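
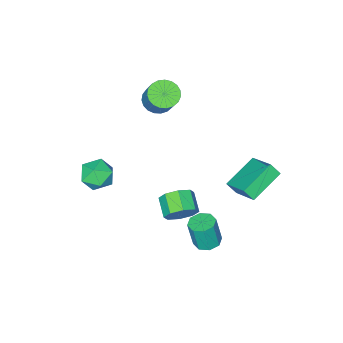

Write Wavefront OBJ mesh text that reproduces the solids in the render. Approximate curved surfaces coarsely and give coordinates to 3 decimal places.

v -0.255 3.354 -3.16
v 0.479 3.498 -3.224
v 0.668 3.249 -1.625
v -0.065 3.106 -1.56
v 0.171 3.97 -3.114
v 0.361 3.721 -1.515
v -0.385 4.082 -3.031
v -0.196 3.833 -1.432
v -0.866 3.767 -3.023
v -0.676 3.518 -1.424
v -0.988 3.211 -3.095
v -0.799 2.962 -1.496
v -0.681 2.739 -3.205
v -0.491 2.49 -1.606
v -0.124 2.627 -3.288
v 0.065 2.378 -1.689
v 0.356 2.942 -3.296
v 0.546 2.693 -1.697
v 2.894 -1.866 -0.641
v 3.366 -2.18 0.219
v 1.414 -2.06 0.101
v 1.886 -2.374 0.961
v 1.964 -1.392 0.659
v 2.879 -1.272 0.201
v 1.901 -2.968 0.119
v 2.816 -2.848 -0.339
v 2.752 -2.861 0.689
v 2.792 -1.887 1.023
v 1.988 -2.353 -0.703
v 2.028 -1.379 -0.369
v -4.097 2.567 0.686
v -3.751 4.189 1.654
v -4.389 3.01 0.048
v -4.043 4.632 1.015
v -2.177 2.648 -0.135
v -1.831 4.27 0.832
v -2.469 3.091 -0.774
v -2.123 4.713 0.194
v -2.239 -2.629 3.054
v -1.518 -3.11 3.13
v -0.961 -2.013 4.782
v -1.681 -1.531 4.706
v -1.407 -2.842 2.915
v -0.849 -1.745 4.567
v -1.439 -2.537 2.723
v -0.882 -1.44 4.375
v -1.61 -2.247 2.589
v -1.053 -1.15 4.241
v -1.89 -2.024 2.535
v -1.332 -0.927 4.187
v -2.229 -1.905 2.571
v -1.672 -0.808 4.223
v -2.571 -1.912 2.69
v -2.013 -0.814 4.342
v -2.855 -2.042 2.872
v -2.297 -0.945 4.524
v -3.032 -2.273 3.086
v -2.475 -1.176 4.738
v -3.073 -2.567 3.294
v -2.515 -1.47 4.946
v -2.969 -2.87 3.461
v -2.411 -1.773 5.113
v -2.739 -3.132 3.557
v -2.181 -2.035 5.209
v -2.422 -3.307 3.567
v -1.864 -2.21 5.219
v -2.074 -3.365 3.487
v -1.516 -2.268 5.139
v -1.754 -3.295 3.333
v -1.196 -2.198 4.985
v 0.27 1.955 -1.593
v 0.984 1.894 -1.001
v 0.465 0.923 -0.475
v -0.25 0.985 -1.067
v 0.461 2.308 -0.754
v -0.059 1.337 -0.228
v -0.175 2.515 -0.998
v -0.694 1.544 -0.472
v -0.55 2.395 -1.591
v -1.069 1.424 -1.065
v -0.445 2.017 -2.185
v -0.964 1.046 -1.659
v 0.079 1.603 -2.432
v -0.441 0.632 -1.906
v 0.714 1.396 -2.188
v 0.195 0.425 -1.662
v 1.089 1.516 -1.595
v 0.57 0.545 -1.069
f 2 1 5
f 2 5 3
f 3 5 6
f 3 6 4
f 5 1 7
f 5 7 6
f 6 7 8
f 6 8 4
f 7 1 9
f 7 9 8
f 8 9 10
f 8 10 4
f 9 1 11
f 9 11 10
f 10 11 12
f 10 12 4
f 11 1 13
f 11 13 12
f 12 13 14
f 12 14 4
f 13 1 15
f 13 15 14
f 14 15 16
f 14 16 4
f 15 1 17
f 15 17 16
f 16 17 18
f 16 18 4
f 17 1 2
f 17 2 18
f 18 2 3
f 18 3 4
f 19 30 24
f 19 24 20
f 19 20 26
f 19 26 29
f 19 29 30
f 20 24 28
f 24 30 23
f 30 29 21
f 29 26 25
f 26 20 27
f 22 28 23
f 22 23 21
f 22 21 25
f 22 25 27
f 22 27 28
f 23 28 24
f 21 23 30
f 25 21 29
f 27 25 26
f 28 27 20
f 32 34 31
f 35 32 31
f 31 34 33
f 33 35 31
f 32 38 34
f 36 32 35
f 36 38 32
f 34 38 33
f 37 35 33
f 33 38 37
f 37 36 35
f 38 36 37
f 40 39 43
f 40 43 41
f 41 43 44
f 41 44 42
f 43 39 45
f 43 45 44
f 44 45 46
f 44 46 42
f 45 39 47
f 45 47 46
f 46 47 48
f 46 48 42
f 47 39 49
f 47 49 48
f 48 49 50
f 48 50 42
f 49 39 51
f 49 51 50
f 50 51 52
f 50 52 42
f 51 39 53
f 51 53 52
f 52 53 54
f 52 54 42
f 53 39 55
f 53 55 54
f 54 55 56
f 54 56 42
f 55 39 57
f 55 57 56
f 56 57 58
f 56 58 42
f 57 39 59
f 57 59 58
f 58 59 60
f 58 60 42
f 59 39 61
f 59 61 60
f 60 61 62
f 60 62 42
f 61 39 63
f 61 63 62
f 62 63 64
f 62 64 42
f 63 39 65
f 63 65 64
f 64 65 66
f 64 66 42
f 65 39 67
f 65 67 66
f 66 67 68
f 66 68 42
f 67 39 69
f 67 69 68
f 68 69 70
f 68 70 42
f 69 39 40
f 69 40 70
f 70 40 41
f 70 41 42
f 72 71 75
f 72 75 73
f 73 75 76
f 73 76 74
f 75 71 77
f 75 77 76
f 76 77 78
f 76 78 74
f 77 71 79
f 77 79 78
f 78 79 80
f 78 80 74
f 79 71 81
f 79 81 80
f 80 81 82
f 80 82 74
f 81 71 83
f 81 83 82
f 82 83 84
f 82 84 74
f 83 71 85
f 83 85 84
f 84 85 86
f 84 86 74
f 85 71 87
f 85 87 86
f 86 87 88
f 86 88 74
f 87 71 72
f 87 72 88
f 88 72 73
f 88 73 74



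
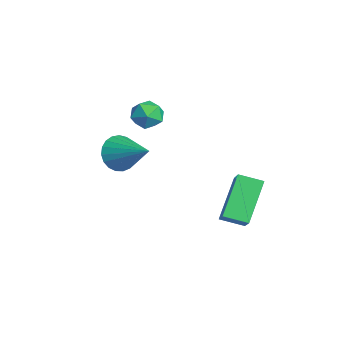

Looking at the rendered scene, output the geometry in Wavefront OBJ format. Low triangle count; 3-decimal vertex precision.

v 0.169 -1.603 -0.237
v 0.419 -1.258 -0.973
v 1.571 -0.797 0.617
v 0.2 -1.011 -0.847
v -0.025 -0.867 -0.615
v -0.216 -0.849 -0.318
v -0.34 -0.962 -0.007
v -0.377 -1.186 0.264
v -0.319 -1.482 0.448
v -0.177 -1.799 0.514
v 0.025 -2.082 0.45
v 0.251 -2.282 0.267
v 0.464 -2.365 -0.003
v 0.625 -2.316 -0.314
v 0.707 -2.144 -0.611
v 0.696 -1.878 -0.844
v 0.594 -1.565 -0.972
v -0.754 3.2 -3.029
v 0.178 3.072 -2.206
v -0.363 4.139 -3.327
v 0.57 4.011 -2.505
v 0.41 2.249 -4.495
v 1.343 2.121 -3.673
v 0.802 3.188 -4.794
v 1.734 3.06 -3.971
v -3.403 0.471 0.29
v -3.063 0.956 -0.214
v -2.697 -0.476 -0.146
v -2.357 0.009 -0.65
v -2.219 0.081 0.113
v -2.656 0.666 0.382
v -3.104 -0.186 -0.742
v -3.541 0.399 -0.473
v -2.878 0.55 -0.852
v -2.331 0.715 -0.323
v -3.429 -0.235 -0.037
v -2.882 -0.07 0.492
f 2 1 4
f 2 4 3
f 4 1 5
f 4 5 3
f 5 1 6
f 5 6 3
f 6 1 7
f 6 7 3
f 7 1 8
f 7 8 3
f 8 1 9
f 8 9 3
f 9 1 10
f 9 10 3
f 10 1 11
f 10 11 3
f 11 1 12
f 11 12 3
f 12 1 13
f 12 13 3
f 13 1 14
f 13 14 3
f 14 1 15
f 14 15 3
f 15 1 16
f 15 16 3
f 16 1 17
f 16 17 3
f 17 1 2
f 17 2 3
f 19 21 18
f 22 19 18
f 18 21 20
f 20 22 18
f 19 25 21
f 23 19 22
f 23 25 19
f 21 25 20
f 24 22 20
f 20 25 24
f 24 23 22
f 25 23 24
f 26 37 31
f 26 31 27
f 26 27 33
f 26 33 36
f 26 36 37
f 27 31 35
f 31 37 30
f 37 36 28
f 36 33 32
f 33 27 34
f 29 35 30
f 29 30 28
f 29 28 32
f 29 32 34
f 29 34 35
f 30 35 31
f 28 30 37
f 32 28 36
f 34 32 33
f 35 34 27



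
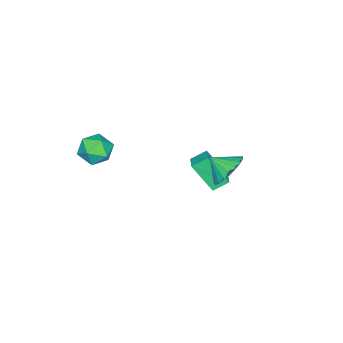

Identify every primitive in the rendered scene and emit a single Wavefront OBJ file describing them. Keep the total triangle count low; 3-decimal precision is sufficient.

v 0.104 -1.431 -0.455
v 1.016 -1.201 -0.556
v 0.444 -2.899 -0.724
v 1.356 -2.669 -0.825
v 0.946 -2.616 0.026
v 0.736 -1.708 0.192
v 0.724 -2.392 -1.472
v 0.514 -1.484 -1.306
v 1.399 -1.795 -1.185
v 1.537 -1.933 -0.259
v -0.077 -2.167 -1.021
v 0.061 -2.305 -0.095
v -3.761 1.549 -4.921
v -3.516 0.486 -3.39
v -4.34 2.111 -4.438
v -4.094 1.048 -2.907
v -3.046 2.072 -4.673
v -2.8 1.009 -3.142
v -3.624 2.634 -4.19
v -3.379 1.571 -2.659
v -0.625 4.383 -0.036
v 0.273 4.251 -0.455
v -0.455 3.477 0.616
v 0.363 4.499 -0.133
v 0.282 4.727 0.205
v 0.044 4.896 0.501
v -0.309 4.976 0.705
v -0.718 4.953 0.78
v -1.11 4.832 0.715
v -1.418 4.634 0.519
v -1.59 4.392 0.228
v -1.594 4.148 -0.109
v -1.432 3.946 -0.434
v -1.129 3.819 -0.69
v -0.74 3.789 -0.832
v -0.33 3.863 -0.837
v 0.028 4.026 -0.704
f 1 12 6
f 1 6 2
f 1 2 8
f 1 8 11
f 1 11 12
f 2 6 10
f 6 12 5
f 12 11 3
f 11 8 7
f 8 2 9
f 4 10 5
f 4 5 3
f 4 3 7
f 4 7 9
f 4 9 10
f 5 10 6
f 3 5 12
f 7 3 11
f 9 7 8
f 10 9 2
f 14 16 13
f 17 14 13
f 13 16 15
f 15 17 13
f 14 20 16
f 18 14 17
f 18 20 14
f 16 20 15
f 19 17 15
f 15 20 19
f 19 18 17
f 20 18 19
f 22 21 24
f 22 24 23
f 24 21 25
f 24 25 23
f 25 21 26
f 25 26 23
f 26 21 27
f 26 27 23
f 27 21 28
f 27 28 23
f 28 21 29
f 28 29 23
f 29 21 30
f 29 30 23
f 30 21 31
f 30 31 23
f 31 21 32
f 31 32 23
f 32 21 33
f 32 33 23
f 33 21 34
f 33 34 23
f 34 21 35
f 34 35 23
f 35 21 36
f 35 36 23
f 36 21 37
f 36 37 23
f 37 21 22
f 37 22 23



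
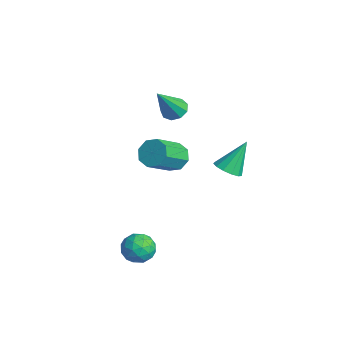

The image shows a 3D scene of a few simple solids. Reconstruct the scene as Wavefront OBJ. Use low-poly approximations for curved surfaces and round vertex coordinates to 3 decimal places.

v 2.873 -3.143 -2.365
v 3.131 -3.487 -1.63
v 2.029 -4.213 -2.57
v 2.287 -4.557 -1.835
v 1.816 -3.847 -1.831
v 2.338 -3.186 -1.705
v 2.822 -4.514 -2.495
v 3.344 -3.853 -2.369
v 3.099 -4.334 -1.71
v 2.477 -3.922 -1.3
v 2.683 -3.778 -2.9
v 2.061 -3.366 -2.49
v 3.076 -3.221 -1.98
v 2.084 -4.479 -2.22
v 1.807 -4.062 -2.218
v 1.959 -4.264 -1.786
v 2.61 -3.044 -2.023
v 2.761 -3.246 -1.591
v 1.988 -3.458 -1.709
v 2.399 -4.454 -2.609
v 2.55 -4.656 -2.177
v 3.201 -3.436 -2.414
v 3.353 -3.638 -1.982
v 3.172 -4.242 -2.491
v 3.209 -3.921 -1.595
v 2.713 -4.55 -1.715
v 3.028 -4.525 -2.103
v 3.334 -4.136 -2.029
v 2.843 -3.679 -1.353
v 2.347 -4.308 -1.474
v 2.071 -3.891 -1.472
v 2.377 -3.502 -1.397
v 2.825 -4.177 -1.401
v 2.813 -3.392 -2.726
v 2.317 -4.021 -2.847
v 2.783 -4.198 -2.803
v 3.089 -3.809 -2.728
v 2.447 -3.15 -2.485
v 1.951 -3.779 -2.605
v 1.826 -3.564 -2.171
v 2.132 -3.175 -2.097
v 2.335 -3.523 -2.799
v -0.676 1.952 -0.575
v -0.181 1.496 -0.222
v -0.824 2.988 0.975
v 0.051 1.805 -0.407
v 0.051 2.161 -0.645
v -0.179 2.451 -0.861
v -0.567 2.582 -0.986
v -0.99 2.513 -0.98
v -1.313 2.266 -0.846
v -1.434 1.919 -0.625
v -1.314 1.583 -0.389
v -0.992 1.364 -0.211
v -0.569 1.331 -0.149
v 1.212 -1.53 2.456
v 1.886 -1.511 2.064
v 2.522 -2.83 3.092
v 1.848 -2.85 3.484
v 1.885 -1.144 2.535
v 2.521 -2.464 3.563
v 1.49 -1.004 2.96
v 2.126 -2.323 3.988
v 0.932 -1.172 3.09
v 1.568 -2.491 4.118
v 0.538 -1.55 2.848
v 1.174 -2.869 3.876
v 0.539 -1.916 2.377
v 1.175 -3.236 3.405
v 0.934 -2.057 1.952
v 1.57 -3.376 2.98
v 1.492 -1.889 1.822
v 2.128 -3.208 2.85
v -3.196 0.332 2.465
v -2.733 -0.018 2.074
v -2.604 -0.792 4.175
v -2.528 0.372 2.26
v -2.636 0.744 2.542
v -3.006 0.923 2.788
v -3.465 0.825 2.882
v -3.798 0.496 2.782
v -3.85 0.091 2.533
v -3.595 -0.202 2.252
v -3.154 -0.245 2.071
f 1 38 17
f 38 12 41
f 17 41 6
f 38 41 17
f 1 17 13
f 17 6 18
f 13 18 2
f 17 18 13
f 1 13 22
f 13 2 23
f 22 23 8
f 13 23 22
f 1 22 34
f 22 8 37
f 34 37 11
f 22 37 34
f 1 34 38
f 34 11 42
f 38 42 12
f 34 42 38
f 2 18 29
f 18 6 32
f 29 32 10
f 18 32 29
f 6 41 19
f 41 12 40
f 19 40 5
f 41 40 19
f 12 42 39
f 42 11 35
f 39 35 3
f 42 35 39
f 11 37 36
f 37 8 24
f 36 24 7
f 37 24 36
f 8 23 28
f 23 2 25
f 28 25 9
f 23 25 28
f 4 30 16
f 30 10 31
f 16 31 5
f 30 31 16
f 4 16 14
f 16 5 15
f 14 15 3
f 16 15 14
f 4 14 21
f 14 3 20
f 21 20 7
f 14 20 21
f 4 21 26
f 21 7 27
f 26 27 9
f 21 27 26
f 4 26 30
f 26 9 33
f 30 33 10
f 26 33 30
f 5 31 19
f 31 10 32
f 19 32 6
f 31 32 19
f 3 15 39
f 15 5 40
f 39 40 12
f 15 40 39
f 7 20 36
f 20 3 35
f 36 35 11
f 20 35 36
f 9 27 28
f 27 7 24
f 28 24 8
f 27 24 28
f 10 33 29
f 33 9 25
f 29 25 2
f 33 25 29
f 44 43 46
f 44 46 45
f 46 43 47
f 46 47 45
f 47 43 48
f 47 48 45
f 48 43 49
f 48 49 45
f 49 43 50
f 49 50 45
f 50 43 51
f 50 51 45
f 51 43 52
f 51 52 45
f 52 43 53
f 52 53 45
f 53 43 54
f 53 54 45
f 54 43 55
f 54 55 45
f 55 43 44
f 55 44 45
f 57 56 60
f 57 60 58
f 58 60 61
f 58 61 59
f 60 56 62
f 60 62 61
f 61 62 63
f 61 63 59
f 62 56 64
f 62 64 63
f 63 64 65
f 63 65 59
f 64 56 66
f 64 66 65
f 65 66 67
f 65 67 59
f 66 56 68
f 66 68 67
f 67 68 69
f 67 69 59
f 68 56 70
f 68 70 69
f 69 70 71
f 69 71 59
f 70 56 72
f 70 72 71
f 71 72 73
f 71 73 59
f 72 56 57
f 72 57 73
f 73 57 58
f 73 58 59
f 75 74 77
f 75 77 76
f 77 74 78
f 77 78 76
f 78 74 79
f 78 79 76
f 79 74 80
f 79 80 76
f 80 74 81
f 80 81 76
f 81 74 82
f 81 82 76
f 82 74 83
f 82 83 76
f 83 74 84
f 83 84 76
f 84 74 75
f 84 75 76



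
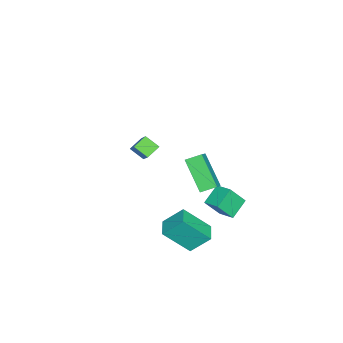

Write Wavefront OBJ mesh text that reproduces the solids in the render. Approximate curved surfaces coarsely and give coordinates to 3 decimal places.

v -3.11 -3.807 -4.114
v -3.235 -4.661 -3.533
v -3.839 -3.386 -3.651
v -3.964 -4.24 -3.071
v -1.836 -3.08 -2.769
v -1.961 -3.934 -2.189
v -2.565 -2.659 -2.307
v -2.69 -3.513 -1.726
v 1.516 2.173 -3.434
v 0.466 2.525 -2.754
v 2.031 3.075 -3.107
v 0.981 3.428 -2.426
v 2.019 1.472 -2.294
v 0.969 1.825 -1.613
v 2.534 2.375 -1.966
v 1.484 2.727 -1.286
v 3.168 0.968 2.067
v 4.038 1.06 2.699
v 2.814 1.755 2.439
v 3.684 1.847 3.072
v 4.136 2.113 0.568
v 5.006 2.205 1.201
v 3.782 2.9 0.941
v 4.652 2.992 1.573
v 2.41 0.842 -5.203
v 2.919 -0.543 -3.722
v 2.108 1.892 -4.117
v 2.617 0.507 -2.637
v 3.483 1.193 -5.243
v 3.992 -0.192 -3.763
v 3.181 2.243 -4.158
v 3.69 0.858 -2.677
f 2 4 1
f 5 2 1
f 1 4 3
f 3 5 1
f 2 8 4
f 6 2 5
f 6 8 2
f 4 8 3
f 7 5 3
f 3 8 7
f 7 6 5
f 8 6 7
f 10 12 9
f 13 10 9
f 9 12 11
f 11 13 9
f 10 16 12
f 14 10 13
f 14 16 10
f 12 16 11
f 15 13 11
f 11 16 15
f 15 14 13
f 16 14 15
f 18 20 17
f 21 18 17
f 17 20 19
f 19 21 17
f 18 24 20
f 22 18 21
f 22 24 18
f 20 24 19
f 23 21 19
f 19 24 23
f 23 22 21
f 24 22 23
f 26 28 25
f 29 26 25
f 25 28 27
f 27 29 25
f 26 32 28
f 30 26 29
f 30 32 26
f 28 32 27
f 31 29 27
f 27 32 31
f 31 30 29
f 32 30 31



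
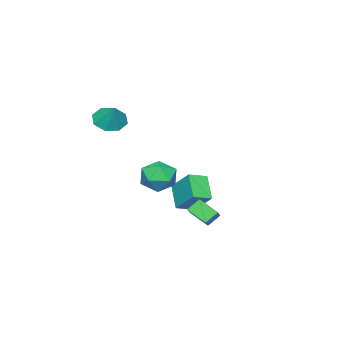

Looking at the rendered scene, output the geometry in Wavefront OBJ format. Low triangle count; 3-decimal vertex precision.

v 0.57 -0.469 -0.296
v 1.288 -0.719 -1.195
v -0.928 -1.001 -1.345
v -0.21 -1.251 -2.244
v -0.191 -1.917 -1.273
v 0.735 -1.588 -0.625
v -0.375 -0.132 -1.915
v 0.551 0.197 -1.267
v 0.704 -0.51 -2.196
v 0.818 -1.613 -1.799
v -0.458 -0.107 -0.741
v -0.344 -1.21 -0.344
v -2.339 -0.231 -4.505
v -3.222 -1.175 -3.296
v -2.051 1.165 -3.204
v -2.934 0.221 -1.995
v -1.306 -0.761 -4.165
v -2.189 -1.705 -2.956
v -1.018 0.635 -2.864
v -1.901 -0.309 -1.655
v 1.122 -3.462 2.776
v 1.913 -3.19 2.192
v 1.678 -2.738 3.864
v 1.324 -2.68 2.153
v 0.616 -2.628 2.479
v 0.205 -3.064 2.979
v 0.332 -3.734 3.36
v 0.921 -4.244 3.399
v 1.628 -4.296 3.073
v 2.039 -3.86 2.573
v 1.707 3.137 -1.785
v 2.789 3.737 -1.048
v 1.596 4.232 -2.513
v 2.678 4.832 -1.776
v 2.322 2.788 -2.404
v 3.404 3.388 -1.667
v 2.211 3.883 -3.132
v 3.293 4.483 -2.395
f 1 12 6
f 1 6 2
f 1 2 8
f 1 8 11
f 1 11 12
f 2 6 10
f 6 12 5
f 12 11 3
f 11 8 7
f 8 2 9
f 4 10 5
f 4 5 3
f 4 3 7
f 4 7 9
f 4 9 10
f 5 10 6
f 3 5 12
f 7 3 11
f 9 7 8
f 10 9 2
f 14 16 13
f 17 14 13
f 13 16 15
f 15 17 13
f 14 20 16
f 18 14 17
f 18 20 14
f 16 20 15
f 19 17 15
f 15 20 19
f 19 18 17
f 20 18 19
f 22 21 24
f 22 24 23
f 24 21 25
f 24 25 23
f 25 21 26
f 25 26 23
f 26 21 27
f 26 27 23
f 27 21 28
f 27 28 23
f 28 21 29
f 28 29 23
f 29 21 30
f 29 30 23
f 30 21 22
f 30 22 23
f 32 34 31
f 35 32 31
f 31 34 33
f 33 35 31
f 32 38 34
f 36 32 35
f 36 38 32
f 34 38 33
f 37 35 33
f 33 38 37
f 37 36 35
f 38 36 37



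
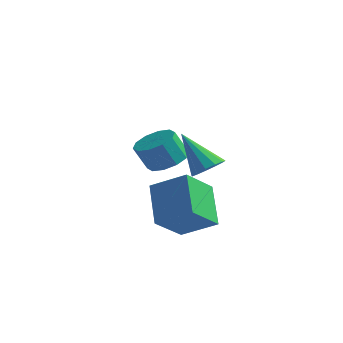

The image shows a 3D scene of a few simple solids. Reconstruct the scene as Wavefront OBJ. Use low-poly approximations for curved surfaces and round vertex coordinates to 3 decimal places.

v 1.899 -1.801 -0.324
v 2.516 -1.723 0.178
v 0.561 -1.699 1.304
v 2.399 -1.305 0.055
v 2.123 -1.045 -0.188
v 1.775 -1.025 -0.474
v 1.467 -1.251 -0.713
v 1.296 -1.652 -0.829
v 1.316 -2.1 -0.784
v 1.522 -2.453 -0.593
v 1.847 -2.599 -0.317
v 2.188 -2.492 -0.043
v 2.438 -2.165 0.141
v -2.957 2.882 -2.485
v -2.131 2.276 -2.383
v -2.596 1.851 -1.133
v -3.423 2.458 -1.235
v -1.989 2.845 -2.137
v -2.454 2.421 -0.887
v -2.216 3.429 -2.023
v -2.682 3.004 -0.773
v -2.727 3.804 -2.086
v -3.193 3.379 -0.836
v -3.326 3.826 -2.302
v -3.791 3.402 -1.051
v -3.784 3.489 -2.587
v -4.249 3.064 -1.337
v -3.926 2.919 -2.833
v -4.391 2.495 -1.583
v -3.698 2.336 -2.947
v -4.164 1.911 -1.697
v -3.187 1.961 -2.884
v -3.653 1.536 -1.634
v -2.589 1.938 -2.669
v -3.054 1.514 -1.418
v 0.539 -1.666 -4.445
v 0.25 -3.215 -3.262
v -0.529 -0.384 -3.027
v -0.817 -1.932 -1.844
v 2.097 -1.308 -3.596
v 1.809 -2.856 -2.413
v 1.03 -0.025 -2.178
v 0.741 -1.574 -0.995
f 2 1 4
f 2 4 3
f 4 1 5
f 4 5 3
f 5 1 6
f 5 6 3
f 6 1 7
f 6 7 3
f 7 1 8
f 7 8 3
f 8 1 9
f 8 9 3
f 9 1 10
f 9 10 3
f 10 1 11
f 10 11 3
f 11 1 12
f 11 12 3
f 12 1 13
f 12 13 3
f 13 1 2
f 13 2 3
f 15 14 18
f 15 18 16
f 16 18 19
f 16 19 17
f 18 14 20
f 18 20 19
f 19 20 21
f 19 21 17
f 20 14 22
f 20 22 21
f 21 22 23
f 21 23 17
f 22 14 24
f 22 24 23
f 23 24 25
f 23 25 17
f 24 14 26
f 24 26 25
f 25 26 27
f 25 27 17
f 26 14 28
f 26 28 27
f 27 28 29
f 27 29 17
f 28 14 30
f 28 30 29
f 29 30 31
f 29 31 17
f 30 14 32
f 30 32 31
f 31 32 33
f 31 33 17
f 32 14 34
f 32 34 33
f 33 34 35
f 33 35 17
f 34 14 15
f 34 15 35
f 35 15 16
f 35 16 17
f 37 39 36
f 40 37 36
f 36 39 38
f 38 40 36
f 37 43 39
f 41 37 40
f 41 43 37
f 39 43 38
f 42 40 38
f 38 43 42
f 42 41 40
f 43 41 42



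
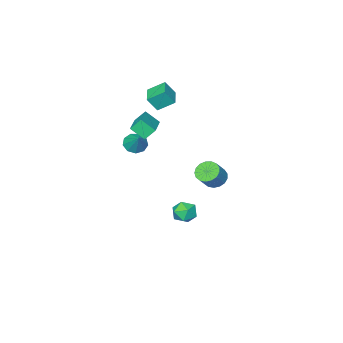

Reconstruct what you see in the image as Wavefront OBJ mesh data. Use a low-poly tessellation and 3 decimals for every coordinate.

v 1.58 3.452 0.879
v 2.106 3.491 0.419
v 2.846 3.667 1.281
v 2.32 3.628 1.741
v 1.999 3.807 0.446
v 2.74 3.984 1.308
v 1.796 4.042 0.572
v 2.537 4.219 1.434
v 1.544 4.142 0.768
v 2.284 4.319 1.63
v 1.3 4.083 0.99
v 2.04 4.26 1.852
v 1.12 3.88 1.186
v 1.86 4.057 2.048
v 1.045 3.579 1.312
v 1.785 3.756 2.174
v 1.093 3.248 1.339
v 1.833 3.425 2.201
v 1.252 2.964 1.26
v 1.993 3.141 2.122
v 1.487 2.792 1.094
v 2.227 2.969 1.956
v 1.742 2.771 0.879
v 2.483 2.948 1.741
v 1.961 2.905 0.664
v 2.701 3.082 1.526
v 2.092 3.165 0.498
v 2.833 3.342 1.36
v 2.401 -2.048 1.318
v 3.032 -2.351 1.294
v 2.819 -1.252 2.242
v 3.014 -1.985 0.986
v 2.71 -1.648 0.833
v 2.261 -1.499 0.907
v 1.878 -1.606 1.173
v 1.739 -1.921 1.507
v 1.91 -2.295 1.752
v 2.311 -2.554 1.794
v 2.754 -2.576 1.613
v 2.698 -1.728 3.373
v 2.2 -1.423 3.992
v 2.285 -1.045 2.705
v 1.788 -0.741 3.324
v 4.112 -0.399 3.856
v 3.615 -0.095 4.475
v 3.7 0.283 3.188
v 3.202 0.588 3.807
v -0.327 -4.264 3.561
v -1.023 -3.572 4.199
v -0.808 -3.947 2.694
v -1.503 -3.255 3.332
v 0.483 -3.345 3.448
v -0.212 -2.653 4.086
v 0.003 -3.028 2.581
v -0.693 -2.336 3.219
v 0.534 0.838 -3.924
v 1.001 0.659 -3.3
v 0.559 -0.399 -4.3
v 1.026 -0.578 -3.676
v 0.263 -0.372 -3.558
v 0.247 0.393 -3.326
v 1.313 -0.133 -4.274
v 1.297 0.632 -4.042
v 1.482 0.058 -3.517
v 0.833 -0.089 -3.074
v 0.727 0.349 -4.526
v 0.078 0.202 -4.083
f 2 1 5
f 2 5 3
f 3 5 6
f 3 6 4
f 5 1 7
f 5 7 6
f 6 7 8
f 6 8 4
f 7 1 9
f 7 9 8
f 8 9 10
f 8 10 4
f 9 1 11
f 9 11 10
f 10 11 12
f 10 12 4
f 11 1 13
f 11 13 12
f 12 13 14
f 12 14 4
f 13 1 15
f 13 15 14
f 14 15 16
f 14 16 4
f 15 1 17
f 15 17 16
f 16 17 18
f 16 18 4
f 17 1 19
f 17 19 18
f 18 19 20
f 18 20 4
f 19 1 21
f 19 21 20
f 20 21 22
f 20 22 4
f 21 1 23
f 21 23 22
f 22 23 24
f 22 24 4
f 23 1 25
f 23 25 24
f 24 25 26
f 24 26 4
f 25 1 27
f 25 27 26
f 26 27 28
f 26 28 4
f 27 1 2
f 27 2 28
f 28 2 3
f 28 3 4
f 30 29 32
f 30 32 31
f 32 29 33
f 32 33 31
f 33 29 34
f 33 34 31
f 34 29 35
f 34 35 31
f 35 29 36
f 35 36 31
f 36 29 37
f 36 37 31
f 37 29 38
f 37 38 31
f 38 29 39
f 38 39 31
f 39 29 30
f 39 30 31
f 41 43 40
f 44 41 40
f 40 43 42
f 42 44 40
f 41 47 43
f 45 41 44
f 45 47 41
f 43 47 42
f 46 44 42
f 42 47 46
f 46 45 44
f 47 45 46
f 49 51 48
f 52 49 48
f 48 51 50
f 50 52 48
f 49 55 51
f 53 49 52
f 53 55 49
f 51 55 50
f 54 52 50
f 50 55 54
f 54 53 52
f 55 53 54
f 56 67 61
f 56 61 57
f 56 57 63
f 56 63 66
f 56 66 67
f 57 61 65
f 61 67 60
f 67 66 58
f 66 63 62
f 63 57 64
f 59 65 60
f 59 60 58
f 59 58 62
f 59 62 64
f 59 64 65
f 60 65 61
f 58 60 67
f 62 58 66
f 64 62 63
f 65 64 57



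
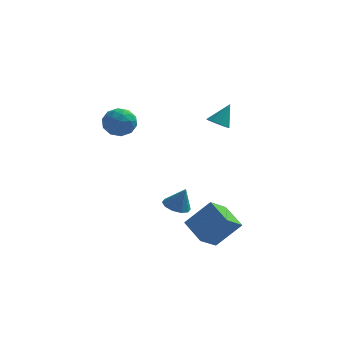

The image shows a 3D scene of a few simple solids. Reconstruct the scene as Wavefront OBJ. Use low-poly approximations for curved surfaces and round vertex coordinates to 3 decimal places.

v -4.462 -0.215 2.646
v -3.817 0.497 2.465
v -3.303 -1.117 3.235
v -2.658 -0.405 3.054
v -3.332 -0.287 3.751
v -4.049 0.27 3.388
v -3.071 -0.89 2.312
v -3.788 -0.333 1.949
v -2.957 0.08 2.259
v -3.118 0.452 3.148
v -4.002 -1.072 2.552
v -4.163 -0.7 3.441
v -4.241 0.22 2.504
v -2.879 -0.84 3.196
v -3.275 -0.771 3.606
v -2.896 -0.353 3.5
v -4.378 0.087 3.046
v -3.998 0.505 2.94
v -3.714 0.044 3.696
v -3.122 -1.125 2.76
v -2.742 -0.707 2.654
v -4.224 -0.267 2.2
v -3.845 0.151 2.094
v -3.406 -0.664 2.004
v -3.356 0.393 2.277
v -2.675 -0.137 2.622
v -2.918 -0.422 2.186
v -3.339 -0.094 1.973
v -3.451 0.612 2.799
v -2.77 0.082 3.145
v -3.167 0.151 3.555
v -3.588 0.479 3.342
v -2.946 0.367 2.678
v -4.35 -0.702 2.555
v -3.669 -1.232 2.901
v -3.532 -1.099 2.358
v -3.953 -0.771 2.145
v -4.445 -0.483 3.078
v -3.764 -1.013 3.423
v -3.781 -0.526 3.727
v -4.202 -0.198 3.514
v -4.174 -0.987 3.022
v 1.034 -2.619 -3.319
v 0.411 -3.66 -2.507
v 2.308 -2.292 -1.92
v 1.685 -3.333 -1.109
v 2.035 -3.727 -3.971
v 1.412 -4.768 -3.16
v 3.309 -3.4 -2.573
v 2.686 -4.441 -1.761
v -0.666 0.148 -3.241
v -0.171 0.751 -3.421
v -0.154 0.112 -1.959
v -0.592 0.945 -3.247
v -1.041 0.834 -3.072
v -1.346 0.462 -2.96
v -1.392 -0.031 -2.956
v -1.16 -0.455 -3.061
v -0.739 -0.648 -3.234
v -0.291 -0.538 -3.41
v 0.015 -0.165 -3.521
v 0.06 0.327 -3.525
v 1.032 3.238 1.604
v 1.61 2.865 1.543
v 1.588 3.902 2.816
v 1.636 3.323 1.281
v 1.308 3.73 1.207
v 0.819 3.849 1.366
v 0.454 3.61 1.665
v 0.429 3.152 1.927
v 0.757 2.745 2
v 1.246 2.626 1.841
f 1 38 17
f 38 12 41
f 17 41 6
f 38 41 17
f 1 17 13
f 17 6 18
f 13 18 2
f 17 18 13
f 1 13 22
f 13 2 23
f 22 23 8
f 13 23 22
f 1 22 34
f 22 8 37
f 34 37 11
f 22 37 34
f 1 34 38
f 34 11 42
f 38 42 12
f 34 42 38
f 2 18 29
f 18 6 32
f 29 32 10
f 18 32 29
f 6 41 19
f 41 12 40
f 19 40 5
f 41 40 19
f 12 42 39
f 42 11 35
f 39 35 3
f 42 35 39
f 11 37 36
f 37 8 24
f 36 24 7
f 37 24 36
f 8 23 28
f 23 2 25
f 28 25 9
f 23 25 28
f 4 30 16
f 30 10 31
f 16 31 5
f 30 31 16
f 4 16 14
f 16 5 15
f 14 15 3
f 16 15 14
f 4 14 21
f 14 3 20
f 21 20 7
f 14 20 21
f 4 21 26
f 21 7 27
f 26 27 9
f 21 27 26
f 4 26 30
f 26 9 33
f 30 33 10
f 26 33 30
f 5 31 19
f 31 10 32
f 19 32 6
f 31 32 19
f 3 15 39
f 15 5 40
f 39 40 12
f 15 40 39
f 7 20 36
f 20 3 35
f 36 35 11
f 20 35 36
f 9 27 28
f 27 7 24
f 28 24 8
f 27 24 28
f 10 33 29
f 33 9 25
f 29 25 2
f 33 25 29
f 44 46 43
f 47 44 43
f 43 46 45
f 45 47 43
f 44 50 46
f 48 44 47
f 48 50 44
f 46 50 45
f 49 47 45
f 45 50 49
f 49 48 47
f 50 48 49
f 52 51 54
f 52 54 53
f 54 51 55
f 54 55 53
f 55 51 56
f 55 56 53
f 56 51 57
f 56 57 53
f 57 51 58
f 57 58 53
f 58 51 59
f 58 59 53
f 59 51 60
f 59 60 53
f 60 51 61
f 60 61 53
f 61 51 62
f 61 62 53
f 62 51 52
f 62 52 53
f 64 63 66
f 64 66 65
f 66 63 67
f 66 67 65
f 67 63 68
f 67 68 65
f 68 63 69
f 68 69 65
f 69 63 70
f 69 70 65
f 70 63 71
f 70 71 65
f 71 63 72
f 71 72 65
f 72 63 64
f 72 64 65



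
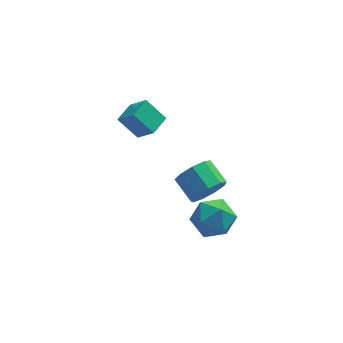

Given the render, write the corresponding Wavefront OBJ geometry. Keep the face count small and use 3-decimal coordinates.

v 2.807 -2.091 -0.989
v 3.318 -1.821 -0.012
v 4.422 -2.619 -1.688
v 4.933 -2.349 -0.711
v 4.225 -3.236 -0.755
v 3.227 -2.91 -0.324
v 4.513 -1.53 -1.376
v 3.515 -1.204 -0.945
v 4.372 -1.475 -0.251
v 4.194 -2.529 0.133
v 3.546 -1.911 -1.833
v 3.368 -2.965 -1.449
v 0.845 3.018 0.094
v 1.556 2.377 1.046
v -0.057 3.501 1.093
v 0.654 2.86 2.045
v 1.506 3.96 0.235
v 2.217 3.319 1.187
v 0.604 4.443 1.234
v 1.315 3.802 2.186
v 3.735 -1.409 0.282
v 4.239 -1.553 1.098
v 3.609 -0.495 1.674
v 3.105 -0.351 0.858
v 4.569 -1.139 0.698
v 3.938 -0.08 1.274
v 4.508 -0.851 0.103
v 3.878 0.207 0.679
v 4.086 -0.825 -0.408
v 3.455 0.234 0.168
v 3.5 -1.072 -0.596
v 2.869 -0.013 -0.02
v 3.024 -1.476 -0.374
v 2.393 -0.418 0.202
v 2.881 -1.85 0.156
v 2.25 -0.792 0.732
v 3.137 -2.017 0.744
v 2.507 -0.959 1.32
v 3.674 -1.9 1.116
v 3.043 -0.842 1.692
f 1 12 6
f 1 6 2
f 1 2 8
f 1 8 11
f 1 11 12
f 2 6 10
f 6 12 5
f 12 11 3
f 11 8 7
f 8 2 9
f 4 10 5
f 4 5 3
f 4 3 7
f 4 7 9
f 4 9 10
f 5 10 6
f 3 5 12
f 7 3 11
f 9 7 8
f 10 9 2
f 14 16 13
f 17 14 13
f 13 16 15
f 15 17 13
f 14 20 16
f 18 14 17
f 18 20 14
f 16 20 15
f 19 17 15
f 15 20 19
f 19 18 17
f 20 18 19
f 22 21 25
f 22 25 23
f 23 25 26
f 23 26 24
f 25 21 27
f 25 27 26
f 26 27 28
f 26 28 24
f 27 21 29
f 27 29 28
f 28 29 30
f 28 30 24
f 29 21 31
f 29 31 30
f 30 31 32
f 30 32 24
f 31 21 33
f 31 33 32
f 32 33 34
f 32 34 24
f 33 21 35
f 33 35 34
f 34 35 36
f 34 36 24
f 35 21 37
f 35 37 36
f 36 37 38
f 36 38 24
f 37 21 39
f 37 39 38
f 38 39 40
f 38 40 24
f 39 21 22
f 39 22 40
f 40 22 23
f 40 23 24



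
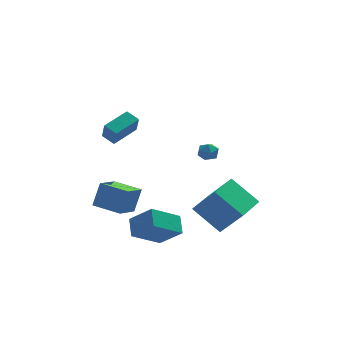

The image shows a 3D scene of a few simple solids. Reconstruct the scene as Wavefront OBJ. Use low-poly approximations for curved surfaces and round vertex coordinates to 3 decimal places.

v -4.043 1.738 -3.947
v -3.558 2.109 -2.555
v -3.085 2.928 -4.597
v -2.601 3.299 -3.205
v -2.779 0.641 -4.095
v -2.295 1.012 -2.703
v -1.822 1.831 -4.745
v -1.337 2.202 -3.353
v -3.836 -0.483 2.399
v -3.807 -1.01 3.399
v -2.528 0.393 2.823
v -2.499 -0.134 3.822
v -3.341 -1.066 2.078
v -3.312 -1.593 3.077
v -2.033 -0.19 2.501
v -2.004 -0.717 3.501
v -1.934 -4.08 -2.288
v -1.847 -3.089 -1.653
v -2.924 -3.3 -3.368
v -2.837 -2.31 -2.733
v -0.383 -3.55 -3.327
v -0.296 -2.56 -2.692
v -1.373 -2.771 -4.407
v -1.286 -1.78 -3.772
v 1.836 -2.32 -4.291
v 0.61 -1.307 -3.013
v 3.065 -0.819 -4.302
v 1.839 0.194 -3.024
v 2.821 -3.114 -2.716
v 1.595 -2.101 -1.438
v 4.05 -1.613 -2.727
v 2.824 -0.6 -1.449
v 2.089 3.507 -1.109
v 2.421 3.689 -1.64
v 2.479 2.531 -1.2
v 2.811 2.713 -1.731
v 2.981 2.944 -1.146
v 2.74 3.547 -1.089
v 2.16 2.673 -1.751
v 1.919 3.276 -1.694
v 2.465 3.174 -2.037
v 2.972 3.341 -1.663
v 1.928 2.879 -1.177
v 2.435 3.046 -0.803
f 2 4 1
f 5 2 1
f 1 4 3
f 3 5 1
f 2 8 4
f 6 2 5
f 6 8 2
f 4 8 3
f 7 5 3
f 3 8 7
f 7 6 5
f 8 6 7
f 10 12 9
f 13 10 9
f 9 12 11
f 11 13 9
f 10 16 12
f 14 10 13
f 14 16 10
f 12 16 11
f 15 13 11
f 11 16 15
f 15 14 13
f 16 14 15
f 18 20 17
f 21 18 17
f 17 20 19
f 19 21 17
f 18 24 20
f 22 18 21
f 22 24 18
f 20 24 19
f 23 21 19
f 19 24 23
f 23 22 21
f 24 22 23
f 26 28 25
f 29 26 25
f 25 28 27
f 27 29 25
f 26 32 28
f 30 26 29
f 30 32 26
f 28 32 27
f 31 29 27
f 27 32 31
f 31 30 29
f 32 30 31
f 33 44 38
f 33 38 34
f 33 34 40
f 33 40 43
f 33 43 44
f 34 38 42
f 38 44 37
f 44 43 35
f 43 40 39
f 40 34 41
f 36 42 37
f 36 37 35
f 36 35 39
f 36 39 41
f 36 41 42
f 37 42 38
f 35 37 44
f 39 35 43
f 41 39 40
f 42 41 34



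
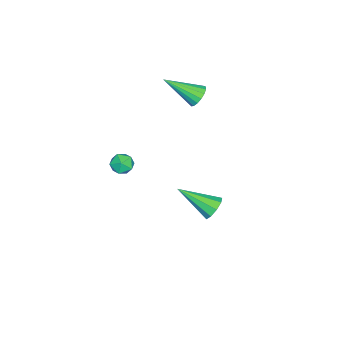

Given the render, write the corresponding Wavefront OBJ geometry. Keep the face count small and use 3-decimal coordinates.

v -3.815 2.003 2.681
v -3.592 1.7 2.151
v -3.385 0.437 3.759
v -3.342 1.846 2.264
v -3.2 2.028 2.472
v -3.199 2.205 2.728
v -3.339 2.335 2.973
v -3.588 2.39 3.152
v -3.889 2.356 3.222
v -4.173 2.241 3.168
v -4.375 2.072 3.003
v -4.449 1.887 2.764
v -4.377 1.729 2.506
v -4.177 1.633 2.288
v -3.894 1.623 2.16
v -1.615 3.632 -3.34
v -1.02 3.491 -3.68
v -1.425 1.888 -2.28
v -0.926 3.742 -3.283
v -1.154 3.942 -2.913
v -1.598 3.997 -2.742
v -2.05 3.882 -2.851
v -2.298 3.65 -3.188
v -2.227 3.41 -3.596
v -1.869 3.274 -3.884
v -1.393 3.306 -3.917
v 1.583 0.568 2.492
v 1.961 1.002 2.75
v 2.339 0.278 1.87
v 2.717 0.712 2.128
v 2.538 0.21 2.465
v 2.071 0.388 2.849
v 2.229 0.892 1.771
v 1.762 1.07 2.155
v 2.36 1.202 2.304
v 2.552 0.78 2.733
v 1.748 0.5 1.887
v 1.94 0.078 2.316
f 2 1 4
f 2 4 3
f 4 1 5
f 4 5 3
f 5 1 6
f 5 6 3
f 6 1 7
f 6 7 3
f 7 1 8
f 7 8 3
f 8 1 9
f 8 9 3
f 9 1 10
f 9 10 3
f 10 1 11
f 10 11 3
f 11 1 12
f 11 12 3
f 12 1 13
f 12 13 3
f 13 1 14
f 13 14 3
f 14 1 15
f 14 15 3
f 15 1 2
f 15 2 3
f 17 16 19
f 17 19 18
f 19 16 20
f 19 20 18
f 20 16 21
f 20 21 18
f 21 16 22
f 21 22 18
f 22 16 23
f 22 23 18
f 23 16 24
f 23 24 18
f 24 16 25
f 24 25 18
f 25 16 26
f 25 26 18
f 26 16 17
f 26 17 18
f 27 38 32
f 27 32 28
f 27 28 34
f 27 34 37
f 27 37 38
f 28 32 36
f 32 38 31
f 38 37 29
f 37 34 33
f 34 28 35
f 30 36 31
f 30 31 29
f 30 29 33
f 30 33 35
f 30 35 36
f 31 36 32
f 29 31 38
f 33 29 37
f 35 33 34
f 36 35 28



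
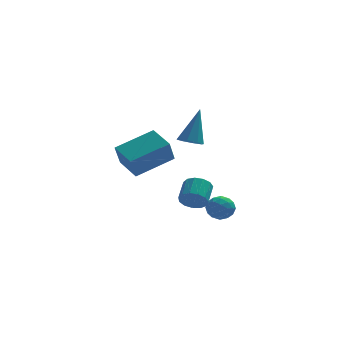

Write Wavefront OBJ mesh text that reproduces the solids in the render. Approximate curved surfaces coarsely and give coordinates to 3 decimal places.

v 0.723 -0.879 -2.806
v 1.11 -0.668 -3.401
v 1.463 0.351 -2.808
v 1.077 0.139 -2.214
v 0.727 -0.508 -3.446
v 1.081 0.51 -2.854
v 0.343 -0.467 -3.289
v 0.697 0.552 -2.697
v 0.08 -0.556 -2.978
v 0.434 0.462 -2.386
v 0.021 -0.748 -2.613
v 0.375 0.27 -2.02
v 0.185 -0.982 -2.309
v 0.538 0.037 -1.716
v 0.52 -1.183 -2.163
v 0.873 -0.164 -1.57
v 0.919 -1.288 -2.221
v 1.273 -0.269 -1.629
v 1.257 -1.263 -2.465
v 1.61 -0.244 -1.873
v 1.424 -1.116 -2.817
v 1.778 -0.097 -2.225
v 1.37 -0.894 -3.166
v 1.723 0.124 -2.574
v -2.268 -3.88 0.197
v -2.554 -4.448 1.366
v -2.896 -2.671 0.632
v -3.181 -3.239 1.8
v -0.419 -3.201 0.98
v -0.704 -3.769 2.148
v -1.046 -1.992 1.414
v -1.332 -2.56 2.583
v 1.824 -0.314 -3.544
v 2.477 -0.412 -3.153
v 1.583 -1.528 -3.447
v 2.236 -1.626 -3.056
v 1.653 -1.243 -2.738
v 1.801 -0.492 -2.798
v 2.259 -1.448 -3.802
v 2.407 -0.697 -3.862
v 2.746 -1.113 -3.313
v 2.371 -0.986 -2.655
v 1.689 -0.954 -3.945
v 1.314 -0.827 -3.287
v 2.171 -0.256 -3.357
v 1.889 -1.684 -3.243
v 1.546 -1.458 -3.056
v 1.93 -1.516 -2.826
v 1.774 -0.303 -3.148
v 2.158 -0.361 -2.918
v 1.674 -0.849 -2.674
v 1.902 -1.579 -3.682
v 2.286 -1.637 -3.452
v 2.13 -0.424 -3.774
v 2.514 -0.482 -3.544
v 2.386 -1.091 -3.926
v 2.713 -0.726 -3.221
v 2.572 -1.44 -3.164
v 2.585 -1.335 -3.603
v 2.672 -0.894 -3.638
v 2.493 -0.651 -2.835
v 2.352 -1.365 -2.777
v 2.009 -1.14 -2.59
v 2.096 -0.699 -2.626
v 2.651 -1.063 -2.928
v 1.708 -0.575 -3.823
v 1.567 -1.289 -3.765
v 1.964 -1.241 -3.974
v 2.051 -0.8 -4.01
v 1.488 -0.5 -3.436
v 1.347 -1.214 -3.379
v 1.388 -1.046 -2.962
v 1.475 -0.605 -2.997
v 1.409 -0.877 -3.672
v 0.277 -3.397 2.099
v 0.871 -3.651 2.027
v 0.823 -2.623 3.861
v 0.835 -3.193 1.836
v 0.472 -2.854 1.8
v -0.005 -2.834 1.939
v -0.317 -3.143 2.172
v -0.281 -3.602 2.363
v 0.081 -3.94 2.399
v 0.558 -3.961 2.26
f 2 1 5
f 2 5 3
f 3 5 6
f 3 6 4
f 5 1 7
f 5 7 6
f 6 7 8
f 6 8 4
f 7 1 9
f 7 9 8
f 8 9 10
f 8 10 4
f 9 1 11
f 9 11 10
f 10 11 12
f 10 12 4
f 11 1 13
f 11 13 12
f 12 13 14
f 12 14 4
f 13 1 15
f 13 15 14
f 14 15 16
f 14 16 4
f 15 1 17
f 15 17 16
f 16 17 18
f 16 18 4
f 17 1 19
f 17 19 18
f 18 19 20
f 18 20 4
f 19 1 21
f 19 21 20
f 20 21 22
f 20 22 4
f 21 1 23
f 21 23 22
f 22 23 24
f 22 24 4
f 23 1 2
f 23 2 24
f 24 2 3
f 24 3 4
f 26 28 25
f 29 26 25
f 25 28 27
f 27 29 25
f 26 32 28
f 30 26 29
f 30 32 26
f 28 32 27
f 31 29 27
f 27 32 31
f 31 30 29
f 32 30 31
f 33 70 49
f 70 44 73
f 49 73 38
f 70 73 49
f 33 49 45
f 49 38 50
f 45 50 34
f 49 50 45
f 33 45 54
f 45 34 55
f 54 55 40
f 45 55 54
f 33 54 66
f 54 40 69
f 66 69 43
f 54 69 66
f 33 66 70
f 66 43 74
f 70 74 44
f 66 74 70
f 34 50 61
f 50 38 64
f 61 64 42
f 50 64 61
f 38 73 51
f 73 44 72
f 51 72 37
f 73 72 51
f 44 74 71
f 74 43 67
f 71 67 35
f 74 67 71
f 43 69 68
f 69 40 56
f 68 56 39
f 69 56 68
f 40 55 60
f 55 34 57
f 60 57 41
f 55 57 60
f 36 62 48
f 62 42 63
f 48 63 37
f 62 63 48
f 36 48 46
f 48 37 47
f 46 47 35
f 48 47 46
f 36 46 53
f 46 35 52
f 53 52 39
f 46 52 53
f 36 53 58
f 53 39 59
f 58 59 41
f 53 59 58
f 36 58 62
f 58 41 65
f 62 65 42
f 58 65 62
f 37 63 51
f 63 42 64
f 51 64 38
f 63 64 51
f 35 47 71
f 47 37 72
f 71 72 44
f 47 72 71
f 39 52 68
f 52 35 67
f 68 67 43
f 52 67 68
f 41 59 60
f 59 39 56
f 60 56 40
f 59 56 60
f 42 65 61
f 65 41 57
f 61 57 34
f 65 57 61
f 76 75 78
f 76 78 77
f 78 75 79
f 78 79 77
f 79 75 80
f 79 80 77
f 80 75 81
f 80 81 77
f 81 75 82
f 81 82 77
f 82 75 83
f 82 83 77
f 83 75 84
f 83 84 77
f 84 75 76
f 84 76 77



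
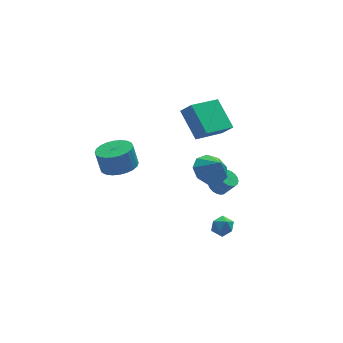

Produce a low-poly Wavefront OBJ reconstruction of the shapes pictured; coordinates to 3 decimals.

v 2.215 -0.836 1.032
v 3.03 -1.183 0.527
v 2.585 -1.444 2.048
v 3.181 -0.576 0.835
v 2.879 -0.09 1.236
v 2.267 0.046 1.541
v 1.63 -0.231 1.608
v 1.267 -0.791 1.406
v 1.347 -1.372 1.029
v 1.833 -1.703 0.653
v 2.498 -1.629 0.455
v -2.041 1.814 0.089
v -1.03 2.019 0.219
v -1.248 2.291 1.482
v -2.259 2.086 1.351
v -1.172 2.385 0.116
v -1.39 2.657 1.379
v -1.446 2.663 0.008
v -1.665 2.936 1.271
v -1.811 2.813 -0.087
v -2.03 3.085 1.176
v -2.211 2.81 -0.156
v -2.43 3.083 1.107
v -2.585 2.656 -0.187
v -2.804 2.928 1.076
v -2.876 2.374 -0.176
v -3.095 2.646 1.086
v -3.04 2.006 -0.126
v -3.259 2.278 1.137
v -3.052 1.609 -0.042
v -3.27 1.881 1.221
v -2.91 1.243 0.061
v -3.128 1.515 1.324
v -2.635 0.964 0.169
v -2.854 1.237 1.432
v -2.27 0.815 0.264
v -2.489 1.087 1.527
v -1.87 0.817 0.333
v -2.089 1.09 1.596
v -1.496 0.972 0.364
v -1.715 1.244 1.627
v -1.205 1.254 0.354
v -1.424 1.526 1.616
v -1.041 1.622 0.303
v -1.26 1.894 1.566
v 2.557 -1.297 -3.8
v 3.028 -0.999 -3.386
v 2.392 -2.101 -3.034
v 2.863 -1.803 -2.62
v 2.255 -1.489 -2.736
v 2.357 -0.992 -3.209
v 3.063 -2.108 -3.211
v 3.165 -1.611 -3.684
v 3.341 -1.5 -3.022
v 2.841 -1.118 -2.728
v 2.579 -1.982 -3.692
v 2.079 -1.6 -3.398
v 3.635 2.596 -3.595
v 4.044 2.286 -3.961
v 4.593 1.934 -3.051
v 4.185 2.244 -2.685
v 4.158 2.521 -3.939
v 4.707 2.169 -3.029
v 4.182 2.769 -3.858
v 4.731 2.417 -2.947
v 4.111 2.987 -3.731
v 4.66 2.635 -2.82
v 3.958 3.137 -3.58
v 4.507 2.785 -2.67
v 3.749 3.194 -3.433
v 4.298 2.842 -2.522
v 3.521 3.147 -3.313
v 4.07 2.795 -2.402
v 3.312 3.005 -3.242
v 3.861 2.654 -2.332
v 3.16 2.793 -3.232
v 3.709 2.441 -2.322
v 3.089 2.546 -3.285
v 3.638 2.194 -2.375
v 3.113 2.308 -3.392
v 3.662 1.956 -2.481
v 3.228 2.12 -3.534
v 3.777 1.768 -2.623
v 3.413 2.014 -3.686
v 3.962 1.662 -2.775
v 3.636 2.008 -3.823
v 4.185 1.657 -2.912
v 3.859 2.105 -3.92
v 4.408 1.753 -3.01
v 1.638 -0.001 3.005
v 2.116 -0.414 3.701
v 1.223 1.525 4.196
v 1.701 1.112 4.892
v 3.359 0.948 2.388
v 3.837 0.535 3.084
v 2.944 2.474 3.579
v 3.422 2.061 4.275
f 2 1 4
f 2 4 3
f 4 1 5
f 4 5 3
f 5 1 6
f 5 6 3
f 6 1 7
f 6 7 3
f 7 1 8
f 7 8 3
f 8 1 9
f 8 9 3
f 9 1 10
f 9 10 3
f 10 1 11
f 10 11 3
f 11 1 2
f 11 2 3
f 13 12 16
f 13 16 14
f 14 16 17
f 14 17 15
f 16 12 18
f 16 18 17
f 17 18 19
f 17 19 15
f 18 12 20
f 18 20 19
f 19 20 21
f 19 21 15
f 20 12 22
f 20 22 21
f 21 22 23
f 21 23 15
f 22 12 24
f 22 24 23
f 23 24 25
f 23 25 15
f 24 12 26
f 24 26 25
f 25 26 27
f 25 27 15
f 26 12 28
f 26 28 27
f 27 28 29
f 27 29 15
f 28 12 30
f 28 30 29
f 29 30 31
f 29 31 15
f 30 12 32
f 30 32 31
f 31 32 33
f 31 33 15
f 32 12 34
f 32 34 33
f 33 34 35
f 33 35 15
f 34 12 36
f 34 36 35
f 35 36 37
f 35 37 15
f 36 12 38
f 36 38 37
f 37 38 39
f 37 39 15
f 38 12 40
f 38 40 39
f 39 40 41
f 39 41 15
f 40 12 42
f 40 42 41
f 41 42 43
f 41 43 15
f 42 12 44
f 42 44 43
f 43 44 45
f 43 45 15
f 44 12 13
f 44 13 45
f 45 13 14
f 45 14 15
f 46 57 51
f 46 51 47
f 46 47 53
f 46 53 56
f 46 56 57
f 47 51 55
f 51 57 50
f 57 56 48
f 56 53 52
f 53 47 54
f 49 55 50
f 49 50 48
f 49 48 52
f 49 52 54
f 49 54 55
f 50 55 51
f 48 50 57
f 52 48 56
f 54 52 53
f 55 54 47
f 59 58 62
f 59 62 60
f 60 62 63
f 60 63 61
f 62 58 64
f 62 64 63
f 63 64 65
f 63 65 61
f 64 58 66
f 64 66 65
f 65 66 67
f 65 67 61
f 66 58 68
f 66 68 67
f 67 68 69
f 67 69 61
f 68 58 70
f 68 70 69
f 69 70 71
f 69 71 61
f 70 58 72
f 70 72 71
f 71 72 73
f 71 73 61
f 72 58 74
f 72 74 73
f 73 74 75
f 73 75 61
f 74 58 76
f 74 76 75
f 75 76 77
f 75 77 61
f 76 58 78
f 76 78 77
f 77 78 79
f 77 79 61
f 78 58 80
f 78 80 79
f 79 80 81
f 79 81 61
f 80 58 82
f 80 82 81
f 81 82 83
f 81 83 61
f 82 58 84
f 82 84 83
f 83 84 85
f 83 85 61
f 84 58 86
f 84 86 85
f 85 86 87
f 85 87 61
f 86 58 88
f 86 88 87
f 87 88 89
f 87 89 61
f 88 58 59
f 88 59 89
f 89 59 60
f 89 60 61
f 91 93 90
f 94 91 90
f 90 93 92
f 92 94 90
f 91 97 93
f 95 91 94
f 95 97 91
f 93 97 92
f 96 94 92
f 92 97 96
f 96 95 94
f 97 95 96



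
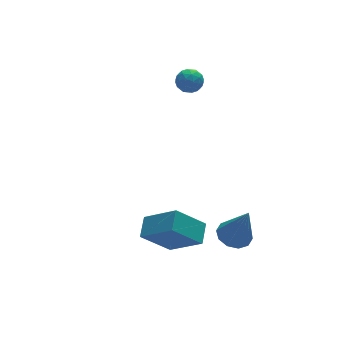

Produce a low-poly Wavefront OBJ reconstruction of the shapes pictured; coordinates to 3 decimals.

v 1.39 -3.335 -3.095
v 2.121 -3.733 -3.348
v 1.75 -3.985 -1.025
v 2.245 -3.228 -3.211
v 2.043 -2.764 -3.03
v 1.59 -2.518 -2.874
v 1.062 -2.585 -2.803
v 0.658 -2.938 -2.843
v 0.534 -3.443 -2.98
v 0.737 -3.907 -3.161
v 1.189 -4.152 -3.317
v 1.718 -4.086 -3.388
v 1.533 2.831 3.423
v 2.073 2.51 3.081
v 1.387 1.89 4.079
v 1.927 1.569 3.737
v 2.057 2.122 4.171
v 2.147 2.704 3.765
v 1.313 1.696 3.395
v 1.403 2.278 2.989
v 1.937 1.808 3.064
v 2.397 2.072 3.544
v 1.063 2.328 3.616
v 1.523 2.592 4.096
v 1.815 2.753 3.194
v 1.645 1.647 3.966
v 1.721 1.972 4.221
v 2.038 1.783 4.02
v 1.859 2.867 3.596
v 2.177 2.679 3.396
v 2.168 2.45 4.036
v 1.283 1.721 3.764
v 1.601 1.533 3.564
v 1.422 2.617 3.14
v 1.739 2.428 2.939
v 1.292 1.95 3.124
v 2.053 2.152 2.983
v 1.967 1.599 3.369
v 1.606 1.674 3.168
v 1.659 2.016 2.929
v 2.323 2.307 3.265
v 2.238 1.753 3.651
v 2.314 2.079 3.906
v 2.367 2.421 3.667
v 2.243 1.894 3.255
v 1.222 2.647 3.509
v 1.137 2.093 3.895
v 1.093 1.979 3.493
v 1.146 2.321 3.254
v 1.493 2.801 3.791
v 1.407 2.248 4.177
v 1.801 2.384 4.231
v 1.854 2.726 3.992
v 1.217 2.506 3.905
v -3.08 -2.846 -1.799
v -2.099 -4.142 -0.55
v -2.493 -1.984 -1.365
v -1.511 -3.28 -0.116
v -1.729 -3.1 -3.124
v -0.747 -4.396 -1.875
v -1.141 -2.238 -2.69
v -0.16 -3.534 -1.441
f 2 1 4
f 2 4 3
f 4 1 5
f 4 5 3
f 5 1 6
f 5 6 3
f 6 1 7
f 6 7 3
f 7 1 8
f 7 8 3
f 8 1 9
f 8 9 3
f 9 1 10
f 9 10 3
f 10 1 11
f 10 11 3
f 11 1 12
f 11 12 3
f 12 1 2
f 12 2 3
f 13 50 29
f 50 24 53
f 29 53 18
f 50 53 29
f 13 29 25
f 29 18 30
f 25 30 14
f 29 30 25
f 13 25 34
f 25 14 35
f 34 35 20
f 25 35 34
f 13 34 46
f 34 20 49
f 46 49 23
f 34 49 46
f 13 46 50
f 46 23 54
f 50 54 24
f 46 54 50
f 14 30 41
f 30 18 44
f 41 44 22
f 30 44 41
f 18 53 31
f 53 24 52
f 31 52 17
f 53 52 31
f 24 54 51
f 54 23 47
f 51 47 15
f 54 47 51
f 23 49 48
f 49 20 36
f 48 36 19
f 49 36 48
f 20 35 40
f 35 14 37
f 40 37 21
f 35 37 40
f 16 42 28
f 42 22 43
f 28 43 17
f 42 43 28
f 16 28 26
f 28 17 27
f 26 27 15
f 28 27 26
f 16 26 33
f 26 15 32
f 33 32 19
f 26 32 33
f 16 33 38
f 33 19 39
f 38 39 21
f 33 39 38
f 16 38 42
f 38 21 45
f 42 45 22
f 38 45 42
f 17 43 31
f 43 22 44
f 31 44 18
f 43 44 31
f 15 27 51
f 27 17 52
f 51 52 24
f 27 52 51
f 19 32 48
f 32 15 47
f 48 47 23
f 32 47 48
f 21 39 40
f 39 19 36
f 40 36 20
f 39 36 40
f 22 45 41
f 45 21 37
f 41 37 14
f 45 37 41
f 56 58 55
f 59 56 55
f 55 58 57
f 57 59 55
f 56 62 58
f 60 56 59
f 60 62 56
f 58 62 57
f 61 59 57
f 57 62 61
f 61 60 59
f 62 60 61



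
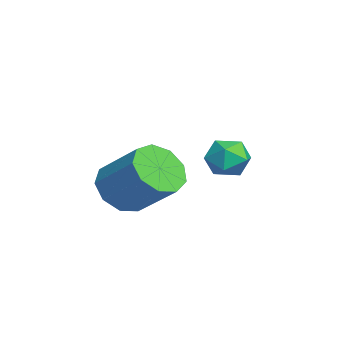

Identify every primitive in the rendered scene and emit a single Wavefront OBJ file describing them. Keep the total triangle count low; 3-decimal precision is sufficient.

v -0.069 1.021 0.295
v 0.636 1.299 0.728
v 0.764 0.381 -0.648
v 1.469 0.659 -0.215
v 0.949 0.054 0.14
v 0.434 0.45 0.723
v 0.966 1.23 -0.643
v 0.451 1.626 -0.06
v 1.275 1.428 0.149
v 1.264 0.702 0.633
v 0.136 0.978 -0.553
v 0.125 0.252 -0.069
v 3.332 -2.635 -0.204
v 3.77 -2.154 -1.015
v 4.766 -1.024 0.192
v 4.328 -1.505 1.004
v 3.169 -1.821 -0.831
v 4.165 -0.691 0.377
v 2.644 -1.87 -0.353
v 3.64 -0.74 0.854
v 2.441 -2.276 0.195
v 3.437 -1.146 1.402
v 2.655 -2.85 0.556
v 3.651 -1.72 1.763
v 3.186 -3.324 0.562
v 4.181 -2.194 1.769
v 3.785 -3.475 0.209
v 4.781 -2.345 1.417
v 4.172 -3.233 -0.336
v 5.168 -2.103 0.871
v 4.167 -2.712 -0.82
v 5.162 -1.582 0.387
f 1 12 6
f 1 6 2
f 1 2 8
f 1 8 11
f 1 11 12
f 2 6 10
f 6 12 5
f 12 11 3
f 11 8 7
f 8 2 9
f 4 10 5
f 4 5 3
f 4 3 7
f 4 7 9
f 4 9 10
f 5 10 6
f 3 5 12
f 7 3 11
f 9 7 8
f 10 9 2
f 14 13 17
f 14 17 15
f 15 17 18
f 15 18 16
f 17 13 19
f 17 19 18
f 18 19 20
f 18 20 16
f 19 13 21
f 19 21 20
f 20 21 22
f 20 22 16
f 21 13 23
f 21 23 22
f 22 23 24
f 22 24 16
f 23 13 25
f 23 25 24
f 24 25 26
f 24 26 16
f 25 13 27
f 25 27 26
f 26 27 28
f 26 28 16
f 27 13 29
f 27 29 28
f 28 29 30
f 28 30 16
f 29 13 31
f 29 31 30
f 30 31 32
f 30 32 16
f 31 13 14
f 31 14 32
f 32 14 15
f 32 15 16



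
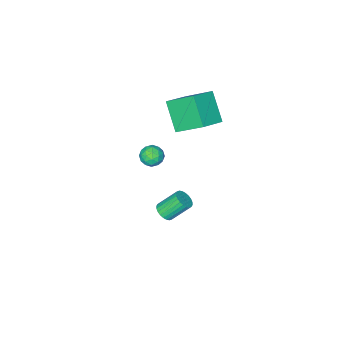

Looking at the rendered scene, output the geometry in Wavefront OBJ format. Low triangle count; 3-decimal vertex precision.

v 4.317 3.602 1.536
v 4.658 3.449 1.883
v 3.943 3.965 2.811
v 3.603 4.118 2.464
v 4.728 3.629 1.837
v 4.014 4.145 2.765
v 4.736 3.805 1.745
v 4.021 4.321 2.673
v 4.68 3.951 1.621
v 3.965 4.467 2.549
v 4.568 4.043 1.484
v 3.854 4.559 2.412
v 4.419 4.068 1.355
v 3.705 4.584 2.283
v 4.254 4.022 1.254
v 3.54 4.538 2.182
v 4.099 3.912 1.195
v 3.384 4.428 2.124
v 3.977 3.755 1.189
v 3.262 4.271 2.117
v 3.906 3.575 1.235
v 3.192 4.091 2.163
v 3.899 3.399 1.327
v 3.184 3.915 2.255
v 3.955 3.253 1.451
v 3.24 3.769 2.379
v 4.066 3.161 1.588
v 3.352 3.677 2.516
v 4.215 3.136 1.717
v 3.501 3.652 2.645
v 4.38 3.182 1.818
v 3.666 3.698 2.746
v 4.536 3.292 1.876
v 3.821 3.808 2.805
v -1.612 -2.217 2.092
v -2.208 -0.874 3.165
v -1.241 -1.027 0.808
v -1.837 0.317 1.881
v -0.303 -2.057 2.619
v -0.899 -0.713 3.692
v 0.068 -0.866 1.335
v -0.528 0.477 2.408
v -0.084 -2.414 -1.45
v 0.225 -2.066 -1.921
v -0.025 -3.294 -2.059
v 0.284 -2.946 -2.53
v 0.591 -3.073 -1.957
v 0.555 -2.529 -1.581
v -0.355 -2.831 -2.399
v -0.391 -2.287 -2.023
v 0.058 -2.324 -2.508
v 0.643 -2.474 -2.235
v -0.443 -2.886 -1.745
v 0.142 -3.036 -1.472
v 0.065 -2.163 -1.632
v 0.135 -3.197 -2.348
v 0.315 -3.272 -2.011
v 0.497 -3.068 -2.288
v 0.259 -2.435 -1.432
v 0.441 -2.231 -1.709
v 0.656 -2.823 -1.73
v -0.241 -3.129 -2.271
v -0.059 -2.925 -2.548
v -0.297 -2.292 -1.692
v -0.115 -2.088 -1.969
v -0.456 -2.537 -2.25
v 0.149 -2.11 -2.254
v 0.184 -2.627 -2.612
v -0.192 -2.559 -2.535
v -0.213 -2.24 -2.314
v 0.493 -2.198 -2.093
v 0.527 -2.715 -2.452
v 0.708 -2.79 -2.115
v 0.686 -2.47 -1.893
v 0.394 -2.35 -2.438
v -0.327 -2.645 -1.528
v -0.293 -3.162 -1.887
v -0.486 -2.89 -2.087
v -0.508 -2.57 -1.865
v 0.016 -2.733 -1.368
v 0.051 -3.25 -1.726
v 0.413 -3.12 -1.666
v 0.392 -2.801 -1.445
v -0.194 -3.01 -1.542
f 2 1 5
f 2 5 3
f 3 5 6
f 3 6 4
f 5 1 7
f 5 7 6
f 6 7 8
f 6 8 4
f 7 1 9
f 7 9 8
f 8 9 10
f 8 10 4
f 9 1 11
f 9 11 10
f 10 11 12
f 10 12 4
f 11 1 13
f 11 13 12
f 12 13 14
f 12 14 4
f 13 1 15
f 13 15 14
f 14 15 16
f 14 16 4
f 15 1 17
f 15 17 16
f 16 17 18
f 16 18 4
f 17 1 19
f 17 19 18
f 18 19 20
f 18 20 4
f 19 1 21
f 19 21 20
f 20 21 22
f 20 22 4
f 21 1 23
f 21 23 22
f 22 23 24
f 22 24 4
f 23 1 25
f 23 25 24
f 24 25 26
f 24 26 4
f 25 1 27
f 25 27 26
f 26 27 28
f 26 28 4
f 27 1 29
f 27 29 28
f 28 29 30
f 28 30 4
f 29 1 31
f 29 31 30
f 30 31 32
f 30 32 4
f 31 1 33
f 31 33 32
f 32 33 34
f 32 34 4
f 33 1 2
f 33 2 34
f 34 2 3
f 34 3 4
f 36 38 35
f 39 36 35
f 35 38 37
f 37 39 35
f 36 42 38
f 40 36 39
f 40 42 36
f 38 42 37
f 41 39 37
f 37 42 41
f 41 40 39
f 42 40 41
f 43 80 59
f 80 54 83
f 59 83 48
f 80 83 59
f 43 59 55
f 59 48 60
f 55 60 44
f 59 60 55
f 43 55 64
f 55 44 65
f 64 65 50
f 55 65 64
f 43 64 76
f 64 50 79
f 76 79 53
f 64 79 76
f 43 76 80
f 76 53 84
f 80 84 54
f 76 84 80
f 44 60 71
f 60 48 74
f 71 74 52
f 60 74 71
f 48 83 61
f 83 54 82
f 61 82 47
f 83 82 61
f 54 84 81
f 84 53 77
f 81 77 45
f 84 77 81
f 53 79 78
f 79 50 66
f 78 66 49
f 79 66 78
f 50 65 70
f 65 44 67
f 70 67 51
f 65 67 70
f 46 72 58
f 72 52 73
f 58 73 47
f 72 73 58
f 46 58 56
f 58 47 57
f 56 57 45
f 58 57 56
f 46 56 63
f 56 45 62
f 63 62 49
f 56 62 63
f 46 63 68
f 63 49 69
f 68 69 51
f 63 69 68
f 46 68 72
f 68 51 75
f 72 75 52
f 68 75 72
f 47 73 61
f 73 52 74
f 61 74 48
f 73 74 61
f 45 57 81
f 57 47 82
f 81 82 54
f 57 82 81
f 49 62 78
f 62 45 77
f 78 77 53
f 62 77 78
f 51 69 70
f 69 49 66
f 70 66 50
f 69 66 70
f 52 75 71
f 75 51 67
f 71 67 44
f 75 67 71



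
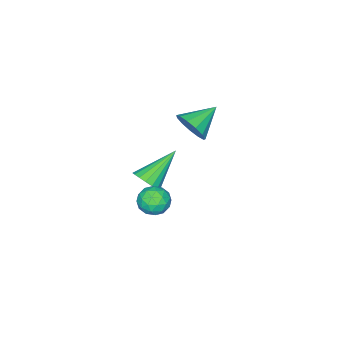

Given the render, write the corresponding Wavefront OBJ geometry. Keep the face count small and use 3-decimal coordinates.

v -2.954 1.347 -2.498
v -2.57 1.903 -1.999
v -4.246 1.653 -1.842
v -2.708 2.142 -2.383
v -2.924 2.129 -2.804
v -3.15 1.868 -3.127
v -3.314 1.441 -3.251
v -3.364 0.985 -3.135
v -3.283 0.643 -2.817
v -3.098 0.526 -2.398
v -2.868 0.668 -2.01
v -2.665 1.027 -1.777
v -2.553 1.487 -1.773
v 1.783 3.941 -2.681
v 2.324 3.481 -2.6
v 1.136 3.099 -3.14
v 1.677 2.639 -3.059
v 1.334 2.893 -2.485
v 1.734 3.413 -2.201
v 1.726 3.167 -3.539
v 2.126 3.687 -3.255
v 2.289 3.002 -3.13
v 2.047 2.833 -2.479
v 1.413 3.747 -3.261
v 1.171 3.578 -2.61
v 2.11 3.785 -2.6
v 1.35 2.795 -3.14
v 1.148 2.945 -2.803
v 1.466 2.674 -2.755
v 1.764 3.745 -2.366
v 2.082 3.475 -2.318
v 1.5 3.129 -2.251
v 1.378 3.105 -3.422
v 1.696 2.835 -3.374
v 1.994 3.906 -2.985
v 2.312 3.635 -2.937
v 1.96 3.451 -3.489
v 2.408 3.233 -2.864
v 2.027 2.738 -3.134
v 2.056 3.048 -3.416
v 2.291 3.354 -3.249
v 2.265 3.133 -2.481
v 1.885 2.639 -2.751
v 1.684 2.788 -2.414
v 1.919 3.094 -2.247
v 2.245 2.852 -2.793
v 1.575 3.941 -2.989
v 1.195 3.447 -3.259
v 1.541 3.486 -3.493
v 1.776 3.792 -3.326
v 1.433 3.842 -2.606
v 1.052 3.347 -2.876
v 1.169 3.226 -2.491
v 1.404 3.532 -2.324
v 1.215 3.728 -2.947
v -0.085 1.371 -4.035
v 0.242 1.055 -3.515
v -1.595 1.669 -2.905
v 0.329 1.372 -3.482
v 0.321 1.688 -3.576
v 0.221 1.932 -3.775
v 0.05 2.047 -4.033
v -0.151 2.007 -4.292
v -0.337 1.822 -4.492
v -0.465 1.532 -4.587
v -0.506 1.206 -4.556
v -0.451 0.918 -4.405
v -0.311 0.733 -4.169
v -0.12 0.694 -3.903
v 0.08 0.81 -3.667
f 2 1 4
f 2 4 3
f 4 1 5
f 4 5 3
f 5 1 6
f 5 6 3
f 6 1 7
f 6 7 3
f 7 1 8
f 7 8 3
f 8 1 9
f 8 9 3
f 9 1 10
f 9 10 3
f 10 1 11
f 10 11 3
f 11 1 12
f 11 12 3
f 12 1 13
f 12 13 3
f 13 1 2
f 13 2 3
f 14 51 30
f 51 25 54
f 30 54 19
f 51 54 30
f 14 30 26
f 30 19 31
f 26 31 15
f 30 31 26
f 14 26 35
f 26 15 36
f 35 36 21
f 26 36 35
f 14 35 47
f 35 21 50
f 47 50 24
f 35 50 47
f 14 47 51
f 47 24 55
f 51 55 25
f 47 55 51
f 15 31 42
f 31 19 45
f 42 45 23
f 31 45 42
f 19 54 32
f 54 25 53
f 32 53 18
f 54 53 32
f 25 55 52
f 55 24 48
f 52 48 16
f 55 48 52
f 24 50 49
f 50 21 37
f 49 37 20
f 50 37 49
f 21 36 41
f 36 15 38
f 41 38 22
f 36 38 41
f 17 43 29
f 43 23 44
f 29 44 18
f 43 44 29
f 17 29 27
f 29 18 28
f 27 28 16
f 29 28 27
f 17 27 34
f 27 16 33
f 34 33 20
f 27 33 34
f 17 34 39
f 34 20 40
f 39 40 22
f 34 40 39
f 17 39 43
f 39 22 46
f 43 46 23
f 39 46 43
f 18 44 32
f 44 23 45
f 32 45 19
f 44 45 32
f 16 28 52
f 28 18 53
f 52 53 25
f 28 53 52
f 20 33 49
f 33 16 48
f 49 48 24
f 33 48 49
f 22 40 41
f 40 20 37
f 41 37 21
f 40 37 41
f 23 46 42
f 46 22 38
f 42 38 15
f 46 38 42
f 57 56 59
f 57 59 58
f 59 56 60
f 59 60 58
f 60 56 61
f 60 61 58
f 61 56 62
f 61 62 58
f 62 56 63
f 62 63 58
f 63 56 64
f 63 64 58
f 64 56 65
f 64 65 58
f 65 56 66
f 65 66 58
f 66 56 67
f 66 67 58
f 67 56 68
f 67 68 58
f 68 56 69
f 68 69 58
f 69 56 70
f 69 70 58
f 70 56 57
f 70 57 58



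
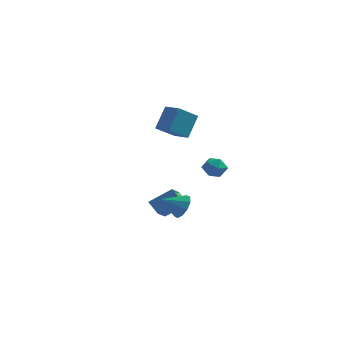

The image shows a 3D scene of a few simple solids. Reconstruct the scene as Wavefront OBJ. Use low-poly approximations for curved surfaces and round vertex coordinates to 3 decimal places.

v 2.782 2.509 -0.268
v 3.387 2.58 0.125
v 2.993 1.36 -0.385
v 3.598 1.431 0.008
v 2.95 1.509 0.324
v 2.82 2.219 0.396
v 3.56 1.721 -0.656
v 3.43 2.431 -0.584
v 3.869 2.093 -0.115
v 3.492 1.962 0.491
v 2.888 1.978 -0.751
v 2.511 1.847 -0.145
v 3.268 -2.901 -1.122
v 3.794 -3.191 -0.641
v 2.352 -3.559 -0.518
v 3.629 -2.788 -0.451
v 3.326 -2.427 -0.518
v 3.001 -2.247 -0.815
v 2.778 -2.317 -1.23
v 2.742 -2.61 -1.603
v 2.908 -3.014 -1.793
v 3.211 -3.374 -1.726
v 3.536 -3.554 -1.429
v 3.759 -3.484 -1.014
v 1.862 -0.306 2.647
v 1.25 -1.344 3.399
v 2.092 0.472 3.908
v 1.48 -0.565 4.66
v 2.76 -0.755 2.76
v 2.148 -1.792 3.512
v 2.99 0.024 4.021
v 2.378 -1.014 4.773
v 0.221 0.253 -2.368
v 1.314 0.783 -1.505
v 0.168 1.389 -2.998
v 1.261 1.919 -2.136
v 0.859 -0.059 -2.984
v 1.952 0.471 -2.122
v 0.806 1.077 -3.615
v 1.899 1.607 -2.752
f 1 12 6
f 1 6 2
f 1 2 8
f 1 8 11
f 1 11 12
f 2 6 10
f 6 12 5
f 12 11 3
f 11 8 7
f 8 2 9
f 4 10 5
f 4 5 3
f 4 3 7
f 4 7 9
f 4 9 10
f 5 10 6
f 3 5 12
f 7 3 11
f 9 7 8
f 10 9 2
f 14 13 16
f 14 16 15
f 16 13 17
f 16 17 15
f 17 13 18
f 17 18 15
f 18 13 19
f 18 19 15
f 19 13 20
f 19 20 15
f 20 13 21
f 20 21 15
f 21 13 22
f 21 22 15
f 22 13 23
f 22 23 15
f 23 13 24
f 23 24 15
f 24 13 14
f 24 14 15
f 26 28 25
f 29 26 25
f 25 28 27
f 27 29 25
f 26 32 28
f 30 26 29
f 30 32 26
f 28 32 27
f 31 29 27
f 27 32 31
f 31 30 29
f 32 30 31
f 34 36 33
f 37 34 33
f 33 36 35
f 35 37 33
f 34 40 36
f 38 34 37
f 38 40 34
f 36 40 35
f 39 37 35
f 35 40 39
f 39 38 37
f 40 38 39



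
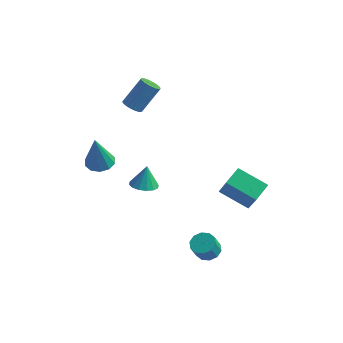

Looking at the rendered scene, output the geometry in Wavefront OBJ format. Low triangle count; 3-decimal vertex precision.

v -3.13 -1.924 0.244
v -2.734 -2.583 0.062
v -3.07 -2.456 2.296
v -2.408 -2.228 0.144
v -2.358 -1.758 0.265
v -2.603 -1.351 0.377
v -3.05 -1.163 0.439
v -3.527 -1.266 0.427
v -3.852 -1.62 0.345
v -3.902 -2.09 0.224
v -3.657 -2.497 0.111
v -3.211 -2.685 0.049
v -3.287 1.61 2.142
v -2.722 1.488 1.982
v -2.128 2.388 3.399
v -2.693 2.51 3.558
v -2.764 1.703 1.863
v -2.17 2.603 3.28
v -2.896 1.902 1.792
v -2.302 2.802 3.209
v -3.096 2.051 1.782
v -2.502 2.951 3.198
v -3.33 2.123 1.834
v -2.735 3.023 3.25
v -3.555 2.107 1.939
v -2.961 3.007 3.355
v -3.735 2.005 2.079
v -3.141 2.905 3.495
v -3.837 1.834 2.23
v -3.242 2.734 3.646
v -3.844 1.625 2.366
v -3.249 2.525 3.782
v -3.754 1.413 2.463
v -3.16 2.313 3.879
v -3.584 1.236 2.504
v -2.99 2.135 3.921
v -3.363 1.123 2.483
v -2.769 2.022 3.9
v -3.128 1.094 2.403
v -2.534 1.994 3.819
v -2.921 1.154 2.278
v -2.327 2.054 3.694
v -2.777 1.294 2.129
v -2.183 2.194 3.545
v 1.215 2.77 -3.786
v 1.342 3.862 -3.33
v 2.89 2.908 -4.582
v 3.017 4 -4.126
v 2.023 2.02 -2.214
v 2.15 3.112 -1.758
v 3.698 2.158 -3.01
v 3.825 3.25 -2.554
v -2.838 1.944 -4.254
v -2.091 1.664 -4.193
v -2.822 2.276 -2.946
v -2.048 2.063 -4.295
v -2.217 2.431 -4.386
v -2.552 2.667 -4.441
v -2.964 2.71 -4.447
v -3.342 2.548 -4.401
v -3.585 2.223 -4.316
v -3.628 1.824 -4.214
v -3.459 1.457 -4.123
v -3.124 1.221 -4.067
v -2.712 1.178 -4.061
v -2.334 1.34 -4.107
v 3.512 -2.709 -3.424
v 4.171 -2.583 -3.31
v 4.106 -3.065 -2.402
v 3.448 -3.191 -2.516
v 3.948 -2.262 -3.155
v 3.884 -2.744 -2.247
v 3.559 -2.111 -3.103
v 3.495 -2.594 -2.195
v 3.152 -2.189 -3.173
v 3.088 -2.672 -2.265
v 2.883 -2.465 -3.339
v 2.819 -2.948 -2.431
v 2.854 -2.835 -3.538
v 2.789 -3.317 -2.63
v 3.076 -3.156 -3.693
v 3.012 -3.638 -2.785
v 3.465 -3.306 -3.745
v 3.401 -3.789 -2.837
v 3.872 -3.228 -3.675
v 3.808 -3.711 -2.767
v 4.141 -2.952 -3.509
v 4.077 -3.435 -2.601
f 2 1 4
f 2 4 3
f 4 1 5
f 4 5 3
f 5 1 6
f 5 6 3
f 6 1 7
f 6 7 3
f 7 1 8
f 7 8 3
f 8 1 9
f 8 9 3
f 9 1 10
f 9 10 3
f 10 1 11
f 10 11 3
f 11 1 12
f 11 12 3
f 12 1 2
f 12 2 3
f 14 13 17
f 14 17 15
f 15 17 18
f 15 18 16
f 17 13 19
f 17 19 18
f 18 19 20
f 18 20 16
f 19 13 21
f 19 21 20
f 20 21 22
f 20 22 16
f 21 13 23
f 21 23 22
f 22 23 24
f 22 24 16
f 23 13 25
f 23 25 24
f 24 25 26
f 24 26 16
f 25 13 27
f 25 27 26
f 26 27 28
f 26 28 16
f 27 13 29
f 27 29 28
f 28 29 30
f 28 30 16
f 29 13 31
f 29 31 30
f 30 31 32
f 30 32 16
f 31 13 33
f 31 33 32
f 32 33 34
f 32 34 16
f 33 13 35
f 33 35 34
f 34 35 36
f 34 36 16
f 35 13 37
f 35 37 36
f 36 37 38
f 36 38 16
f 37 13 39
f 37 39 38
f 38 39 40
f 38 40 16
f 39 13 41
f 39 41 40
f 40 41 42
f 40 42 16
f 41 13 43
f 41 43 42
f 42 43 44
f 42 44 16
f 43 13 14
f 43 14 44
f 44 14 15
f 44 15 16
f 46 48 45
f 49 46 45
f 45 48 47
f 47 49 45
f 46 52 48
f 50 46 49
f 50 52 46
f 48 52 47
f 51 49 47
f 47 52 51
f 51 50 49
f 52 50 51
f 54 53 56
f 54 56 55
f 56 53 57
f 56 57 55
f 57 53 58
f 57 58 55
f 58 53 59
f 58 59 55
f 59 53 60
f 59 60 55
f 60 53 61
f 60 61 55
f 61 53 62
f 61 62 55
f 62 53 63
f 62 63 55
f 63 53 64
f 63 64 55
f 64 53 65
f 64 65 55
f 65 53 66
f 65 66 55
f 66 53 54
f 66 54 55
f 68 67 71
f 68 71 69
f 69 71 72
f 69 72 70
f 71 67 73
f 71 73 72
f 72 73 74
f 72 74 70
f 73 67 75
f 73 75 74
f 74 75 76
f 74 76 70
f 75 67 77
f 75 77 76
f 76 77 78
f 76 78 70
f 77 67 79
f 77 79 78
f 78 79 80
f 78 80 70
f 79 67 81
f 79 81 80
f 80 81 82
f 80 82 70
f 81 67 83
f 81 83 82
f 82 83 84
f 82 84 70
f 83 67 85
f 83 85 84
f 84 85 86
f 84 86 70
f 85 67 87
f 85 87 86
f 86 87 88
f 86 88 70
f 87 67 68
f 87 68 88
f 88 68 69
f 88 69 70



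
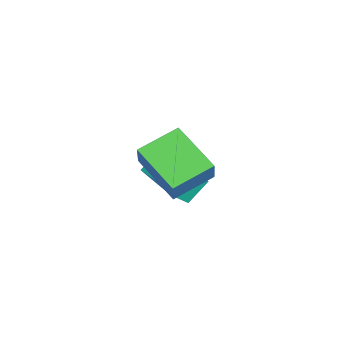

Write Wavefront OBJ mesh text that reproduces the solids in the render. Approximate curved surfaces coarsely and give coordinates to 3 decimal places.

v -0.977 3.208 -3.756
v -0.561 2.583 -2.994
v 0.783 4.409 -3.73
v 1.198 3.783 -2.968
v -0.478 2.497 -4.612
v -0.063 1.871 -3.85
v 1.281 3.697 -4.586
v 1.697 3.072 -3.824
v 2.896 2.012 -1.061
v 1.978 3.389 -0.522
v 4.326 3.315 -1.953
v 3.408 4.691 -1.414
v 3.552 2.029 0.014
v 2.634 3.405 0.553
v 4.982 3.331 -0.878
v 4.064 4.708 -0.339
f 2 4 1
f 5 2 1
f 1 4 3
f 3 5 1
f 2 8 4
f 6 2 5
f 6 8 2
f 4 8 3
f 7 5 3
f 3 8 7
f 7 6 5
f 8 6 7
f 10 12 9
f 13 10 9
f 9 12 11
f 11 13 9
f 10 16 12
f 14 10 13
f 14 16 10
f 12 16 11
f 15 13 11
f 11 16 15
f 15 14 13
f 16 14 15



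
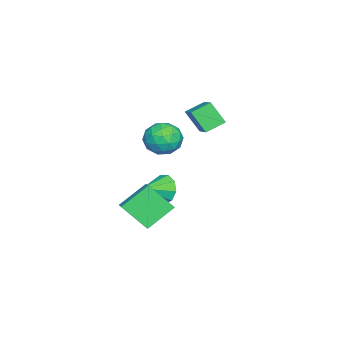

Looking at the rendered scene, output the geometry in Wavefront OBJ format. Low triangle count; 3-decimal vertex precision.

v -0.26 0.755 3.035
v 0.568 0.143 3.094
v -0.948 -0.283 1.926
v -0.12 -0.895 1.985
v -0.761 -0.816 2.788
v -0.336 -0.175 3.473
v -0.044 0.035 1.547
v 0.381 0.676 2.232
v 0.701 -0.301 2.174
v 0.258 -0.827 2.941
v -0.638 0.687 2.079
v -1.081 0.161 2.846
v 0.214 0.54 3.162
v -0.594 -0.68 1.858
v -0.971 -0.634 2.33
v -0.484 -0.993 2.365
v -0.317 0.353 3.385
v 0.17 -0.006 3.419
v -0.611 -0.57 3.24
v -0.55 -0.134 1.601
v -0.063 -0.493 1.635
v 0.104 0.853 2.655
v 0.591 0.494 2.69
v 0.231 0.43 1.78
v 0.779 -0.08 2.656
v 0.375 -0.691 2.004
v 0.419 -0.144 1.746
v 0.669 0.233 2.149
v 0.519 -0.39 3.107
v 0.114 -1 2.455
v -0.262 -0.954 2.927
v -0.012 -0.577 3.33
v 0.597 -0.651 2.566
v -0.494 0.86 2.565
v -0.899 0.25 1.913
v -0.368 0.437 1.69
v -0.118 0.814 2.093
v -0.755 0.551 3.016
v -1.159 -0.06 2.364
v -1.049 -0.373 2.871
v -0.799 0.004 3.274
v -0.977 0.511 2.454
v -4.074 1.614 1.916
v -4.257 0.8 3.065
v -2.929 2.27 2.563
v -3.111 1.456 3.712
v -3.369 0.824 1.468
v -3.551 0.01 2.617
v -2.223 1.48 2.115
v -2.406 0.666 3.264
v 0.424 -2.121 -2.152
v -0.647 -1.09 -1.102
v 0.408 -0.802 -3.464
v -0.663 0.229 -2.414
v 1.103 -1.769 -1.806
v 0.032 -0.738 -0.756
v 1.087 -0.45 -3.118
v 0.016 0.581 -2.068
v -4.276 -1.302 -3.637
v -3.783 -1.155 -4.435
v -3.164 -2.138 -3.103
v -3.645 -0.693 -4
v -3.802 -0.516 -3.395
v -4.181 -0.707 -2.903
v -4.605 -1.176 -2.754
v -4.875 -1.705 -3.019
v -4.865 -2.045 -3.572
v -4.579 -2.038 -4.156
v -4.152 -1.686 -4.497
f 1 38 17
f 38 12 41
f 17 41 6
f 38 41 17
f 1 17 13
f 17 6 18
f 13 18 2
f 17 18 13
f 1 13 22
f 13 2 23
f 22 23 8
f 13 23 22
f 1 22 34
f 22 8 37
f 34 37 11
f 22 37 34
f 1 34 38
f 34 11 42
f 38 42 12
f 34 42 38
f 2 18 29
f 18 6 32
f 29 32 10
f 18 32 29
f 6 41 19
f 41 12 40
f 19 40 5
f 41 40 19
f 12 42 39
f 42 11 35
f 39 35 3
f 42 35 39
f 11 37 36
f 37 8 24
f 36 24 7
f 37 24 36
f 8 23 28
f 23 2 25
f 28 25 9
f 23 25 28
f 4 30 16
f 30 10 31
f 16 31 5
f 30 31 16
f 4 16 14
f 16 5 15
f 14 15 3
f 16 15 14
f 4 14 21
f 14 3 20
f 21 20 7
f 14 20 21
f 4 21 26
f 21 7 27
f 26 27 9
f 21 27 26
f 4 26 30
f 26 9 33
f 30 33 10
f 26 33 30
f 5 31 19
f 31 10 32
f 19 32 6
f 31 32 19
f 3 15 39
f 15 5 40
f 39 40 12
f 15 40 39
f 7 20 36
f 20 3 35
f 36 35 11
f 20 35 36
f 9 27 28
f 27 7 24
f 28 24 8
f 27 24 28
f 10 33 29
f 33 9 25
f 29 25 2
f 33 25 29
f 44 46 43
f 47 44 43
f 43 46 45
f 45 47 43
f 44 50 46
f 48 44 47
f 48 50 44
f 46 50 45
f 49 47 45
f 45 50 49
f 49 48 47
f 50 48 49
f 52 54 51
f 55 52 51
f 51 54 53
f 53 55 51
f 52 58 54
f 56 52 55
f 56 58 52
f 54 58 53
f 57 55 53
f 53 58 57
f 57 56 55
f 58 56 57
f 60 59 62
f 60 62 61
f 62 59 63
f 62 63 61
f 63 59 64
f 63 64 61
f 64 59 65
f 64 65 61
f 65 59 66
f 65 66 61
f 66 59 67
f 66 67 61
f 67 59 68
f 67 68 61
f 68 59 69
f 68 69 61
f 69 59 60
f 69 60 61

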